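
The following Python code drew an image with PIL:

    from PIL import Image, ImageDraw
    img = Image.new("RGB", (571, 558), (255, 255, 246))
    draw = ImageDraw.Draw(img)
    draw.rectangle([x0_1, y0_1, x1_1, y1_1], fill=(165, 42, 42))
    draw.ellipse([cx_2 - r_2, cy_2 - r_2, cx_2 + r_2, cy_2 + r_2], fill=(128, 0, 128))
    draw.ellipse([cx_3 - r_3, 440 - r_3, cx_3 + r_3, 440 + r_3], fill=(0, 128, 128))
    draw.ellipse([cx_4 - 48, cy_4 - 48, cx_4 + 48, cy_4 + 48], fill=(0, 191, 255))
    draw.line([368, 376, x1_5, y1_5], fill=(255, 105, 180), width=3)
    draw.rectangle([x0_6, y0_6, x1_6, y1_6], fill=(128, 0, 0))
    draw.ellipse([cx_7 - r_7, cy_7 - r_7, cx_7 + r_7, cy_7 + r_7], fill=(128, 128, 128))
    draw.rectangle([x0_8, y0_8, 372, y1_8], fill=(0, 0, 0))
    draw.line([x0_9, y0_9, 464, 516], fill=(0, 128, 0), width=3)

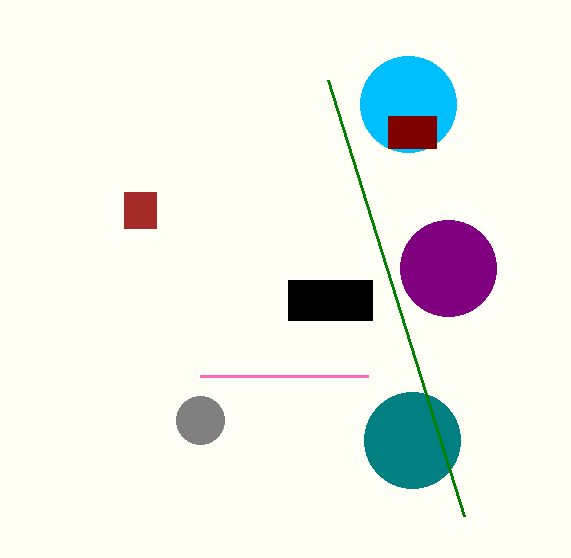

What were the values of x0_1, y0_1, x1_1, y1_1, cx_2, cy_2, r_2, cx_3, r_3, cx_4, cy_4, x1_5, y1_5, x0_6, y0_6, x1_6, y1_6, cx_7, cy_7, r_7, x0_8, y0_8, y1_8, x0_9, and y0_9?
x0_1 = 124
y0_1 = 192
x1_1 = 156
y1_1 = 228
cx_2 = 448
cy_2 = 268
r_2 = 48
cx_3 = 412
r_3 = 48
cx_4 = 408
cy_4 = 104
x1_5 = 200
y1_5 = 376
x0_6 = 388
y0_6 = 116
x1_6 = 436
y1_6 = 148
cx_7 = 200
cy_7 = 420
r_7 = 24
x0_8 = 288
y0_8 = 280
y1_8 = 320
x0_9 = 328
y0_9 = 80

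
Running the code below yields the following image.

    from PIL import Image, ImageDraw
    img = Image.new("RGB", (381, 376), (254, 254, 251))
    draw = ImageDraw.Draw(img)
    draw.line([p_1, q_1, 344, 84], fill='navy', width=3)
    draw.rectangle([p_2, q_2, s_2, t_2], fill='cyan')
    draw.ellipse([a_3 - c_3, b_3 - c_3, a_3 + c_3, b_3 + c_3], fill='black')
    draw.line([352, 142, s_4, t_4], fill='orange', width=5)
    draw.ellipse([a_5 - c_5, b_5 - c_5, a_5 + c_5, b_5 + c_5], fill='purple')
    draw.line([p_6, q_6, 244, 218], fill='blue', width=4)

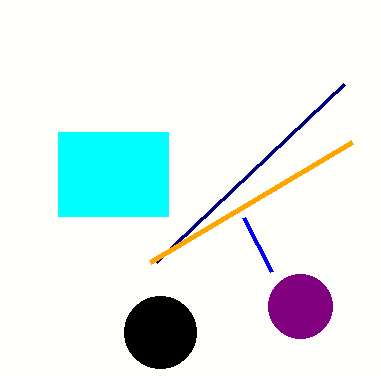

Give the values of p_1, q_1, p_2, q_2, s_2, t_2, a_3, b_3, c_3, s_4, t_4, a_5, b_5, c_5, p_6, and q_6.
p_1 = 156; q_1 = 262; p_2 = 58; q_2 = 132; s_2 = 168; t_2 = 216; a_3 = 160; b_3 = 332; c_3 = 36; s_4 = 150; t_4 = 262; a_5 = 300; b_5 = 306; c_5 = 32; p_6 = 272; q_6 = 272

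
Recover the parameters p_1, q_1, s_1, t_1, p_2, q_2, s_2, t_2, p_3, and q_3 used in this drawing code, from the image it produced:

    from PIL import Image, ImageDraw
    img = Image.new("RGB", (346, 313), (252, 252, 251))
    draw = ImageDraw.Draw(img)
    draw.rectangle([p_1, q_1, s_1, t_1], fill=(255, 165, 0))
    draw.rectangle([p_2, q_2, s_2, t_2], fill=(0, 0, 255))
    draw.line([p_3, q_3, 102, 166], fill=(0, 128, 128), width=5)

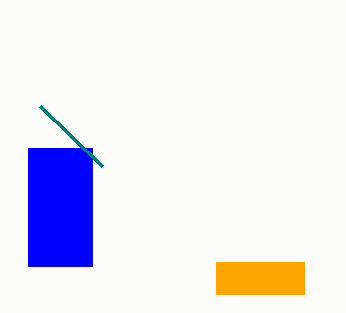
p_1 = 216
q_1 = 262
s_1 = 304
t_1 = 294
p_2 = 28
q_2 = 148
s_2 = 92
t_2 = 266
p_3 = 40
q_3 = 106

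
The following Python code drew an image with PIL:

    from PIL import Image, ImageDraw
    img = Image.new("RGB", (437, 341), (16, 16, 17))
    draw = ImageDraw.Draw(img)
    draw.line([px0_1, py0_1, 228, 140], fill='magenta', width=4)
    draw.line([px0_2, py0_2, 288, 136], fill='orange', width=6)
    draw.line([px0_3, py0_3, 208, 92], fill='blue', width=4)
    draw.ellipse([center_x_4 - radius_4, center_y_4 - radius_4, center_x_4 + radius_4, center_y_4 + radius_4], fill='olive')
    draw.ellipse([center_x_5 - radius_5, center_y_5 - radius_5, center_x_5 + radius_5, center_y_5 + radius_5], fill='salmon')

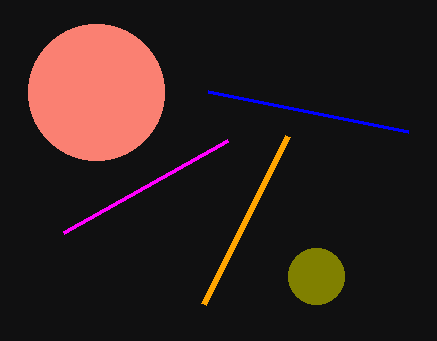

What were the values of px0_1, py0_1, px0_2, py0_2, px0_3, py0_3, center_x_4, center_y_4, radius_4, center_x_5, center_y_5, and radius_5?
px0_1 = 64; py0_1 = 232; px0_2 = 204; py0_2 = 304; px0_3 = 408; py0_3 = 132; center_x_4 = 316; center_y_4 = 276; radius_4 = 28; center_x_5 = 96; center_y_5 = 92; radius_5 = 68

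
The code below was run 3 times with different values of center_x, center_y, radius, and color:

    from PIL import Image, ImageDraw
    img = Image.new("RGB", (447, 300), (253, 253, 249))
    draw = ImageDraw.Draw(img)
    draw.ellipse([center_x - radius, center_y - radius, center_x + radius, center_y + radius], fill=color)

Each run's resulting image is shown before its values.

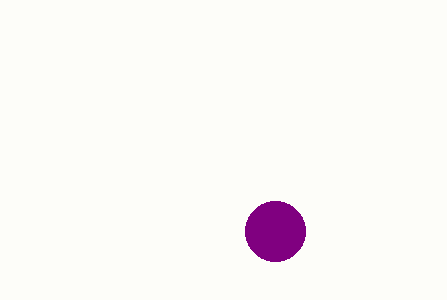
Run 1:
center_x = 275
center_y = 231
radius = 30
color = 'purple'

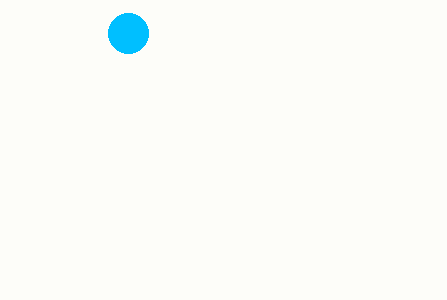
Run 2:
center_x = 128, center_y = 33, radius = 20, color = 'deepskyblue'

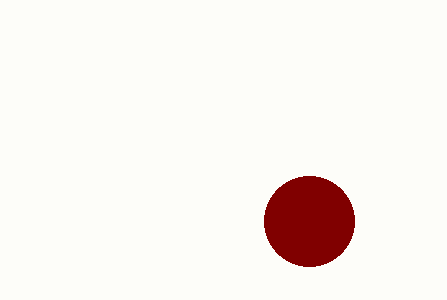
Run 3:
center_x = 309, center_y = 221, radius = 45, color = 'maroon'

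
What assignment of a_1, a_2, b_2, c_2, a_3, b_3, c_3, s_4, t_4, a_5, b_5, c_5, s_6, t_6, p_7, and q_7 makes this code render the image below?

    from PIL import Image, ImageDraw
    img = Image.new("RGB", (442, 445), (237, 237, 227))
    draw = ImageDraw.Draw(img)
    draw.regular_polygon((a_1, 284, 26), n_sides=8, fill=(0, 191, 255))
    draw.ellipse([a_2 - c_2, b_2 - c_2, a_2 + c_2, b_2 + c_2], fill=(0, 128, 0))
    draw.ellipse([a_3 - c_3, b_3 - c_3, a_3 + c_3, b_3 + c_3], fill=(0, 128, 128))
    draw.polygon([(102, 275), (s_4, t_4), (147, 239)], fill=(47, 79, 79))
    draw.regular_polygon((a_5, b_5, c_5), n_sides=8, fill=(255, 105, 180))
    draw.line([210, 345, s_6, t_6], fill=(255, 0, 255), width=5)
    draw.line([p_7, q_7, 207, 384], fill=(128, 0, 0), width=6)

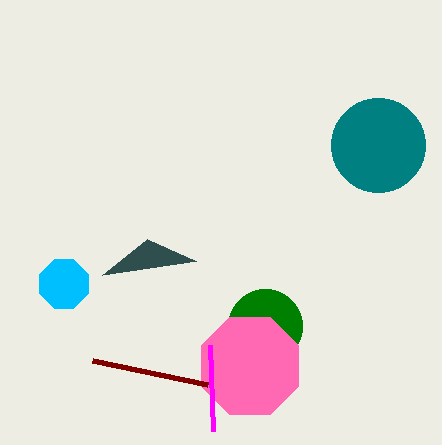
a_1 = 64, a_2 = 265, b_2 = 326, c_2 = 37, a_3 = 378, b_3 = 145, c_3 = 47, s_4 = 196, t_4 = 261, a_5 = 250, b_5 = 366, c_5 = 53, s_6 = 213, t_6 = 431, p_7 = 92, q_7 = 360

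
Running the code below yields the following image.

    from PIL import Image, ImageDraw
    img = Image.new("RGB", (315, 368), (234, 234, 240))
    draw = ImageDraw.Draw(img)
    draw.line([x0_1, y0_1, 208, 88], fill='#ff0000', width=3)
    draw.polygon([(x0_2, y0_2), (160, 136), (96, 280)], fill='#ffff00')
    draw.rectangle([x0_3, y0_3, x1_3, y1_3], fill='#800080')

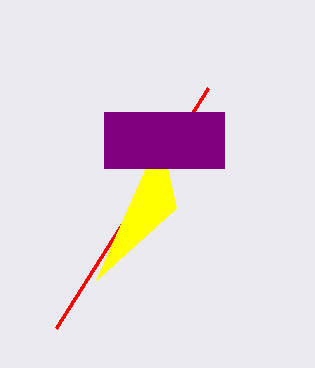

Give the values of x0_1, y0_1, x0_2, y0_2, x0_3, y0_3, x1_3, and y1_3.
x0_1 = 56; y0_1 = 328; x0_2 = 176; y0_2 = 208; x0_3 = 104; y0_3 = 112; x1_3 = 224; y1_3 = 168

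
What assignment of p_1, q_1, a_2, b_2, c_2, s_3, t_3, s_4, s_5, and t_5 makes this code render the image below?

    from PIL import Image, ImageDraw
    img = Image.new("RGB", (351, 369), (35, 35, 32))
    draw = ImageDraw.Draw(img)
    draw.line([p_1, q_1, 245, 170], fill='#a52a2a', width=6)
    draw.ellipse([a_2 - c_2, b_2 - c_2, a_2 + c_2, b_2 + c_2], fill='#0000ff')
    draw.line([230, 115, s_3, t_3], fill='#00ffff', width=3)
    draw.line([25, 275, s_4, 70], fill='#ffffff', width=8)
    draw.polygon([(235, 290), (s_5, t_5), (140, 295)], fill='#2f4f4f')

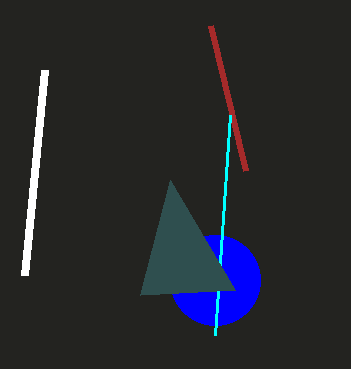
p_1 = 210, q_1 = 25, a_2 = 215, b_2 = 280, c_2 = 45, s_3 = 215, t_3 = 335, s_4 = 45, s_5 = 170, t_5 = 180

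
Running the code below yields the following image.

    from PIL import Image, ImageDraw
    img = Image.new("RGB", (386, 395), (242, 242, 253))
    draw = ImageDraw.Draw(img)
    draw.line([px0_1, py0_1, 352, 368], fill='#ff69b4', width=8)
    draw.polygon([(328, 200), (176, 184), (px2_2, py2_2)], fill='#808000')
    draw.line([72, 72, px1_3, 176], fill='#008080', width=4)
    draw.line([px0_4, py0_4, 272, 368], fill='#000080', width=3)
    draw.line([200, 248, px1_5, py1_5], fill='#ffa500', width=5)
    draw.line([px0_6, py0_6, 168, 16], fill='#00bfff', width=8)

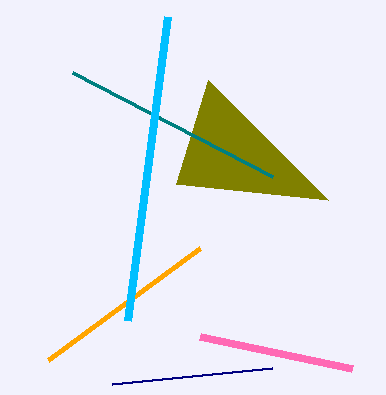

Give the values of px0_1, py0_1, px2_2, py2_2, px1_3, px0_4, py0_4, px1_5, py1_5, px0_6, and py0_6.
px0_1 = 200, py0_1 = 336, px2_2 = 208, py2_2 = 80, px1_3 = 272, px0_4 = 112, py0_4 = 384, px1_5 = 48, py1_5 = 360, px0_6 = 128, py0_6 = 320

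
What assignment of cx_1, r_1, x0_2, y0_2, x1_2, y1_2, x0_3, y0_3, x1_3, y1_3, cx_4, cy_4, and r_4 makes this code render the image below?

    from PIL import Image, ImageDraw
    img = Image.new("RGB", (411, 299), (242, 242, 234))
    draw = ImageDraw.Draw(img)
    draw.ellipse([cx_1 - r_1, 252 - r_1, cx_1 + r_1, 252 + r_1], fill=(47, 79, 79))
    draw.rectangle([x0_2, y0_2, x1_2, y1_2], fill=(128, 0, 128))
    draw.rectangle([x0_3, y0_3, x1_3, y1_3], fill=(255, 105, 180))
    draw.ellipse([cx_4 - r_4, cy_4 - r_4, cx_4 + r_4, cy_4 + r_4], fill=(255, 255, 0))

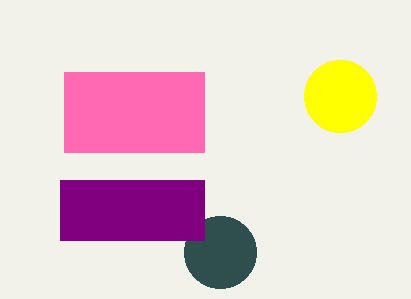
cx_1 = 220
r_1 = 36
x0_2 = 60
y0_2 = 180
x1_2 = 204
y1_2 = 240
x0_3 = 64
y0_3 = 72
x1_3 = 204
y1_3 = 152
cx_4 = 340
cy_4 = 96
r_4 = 36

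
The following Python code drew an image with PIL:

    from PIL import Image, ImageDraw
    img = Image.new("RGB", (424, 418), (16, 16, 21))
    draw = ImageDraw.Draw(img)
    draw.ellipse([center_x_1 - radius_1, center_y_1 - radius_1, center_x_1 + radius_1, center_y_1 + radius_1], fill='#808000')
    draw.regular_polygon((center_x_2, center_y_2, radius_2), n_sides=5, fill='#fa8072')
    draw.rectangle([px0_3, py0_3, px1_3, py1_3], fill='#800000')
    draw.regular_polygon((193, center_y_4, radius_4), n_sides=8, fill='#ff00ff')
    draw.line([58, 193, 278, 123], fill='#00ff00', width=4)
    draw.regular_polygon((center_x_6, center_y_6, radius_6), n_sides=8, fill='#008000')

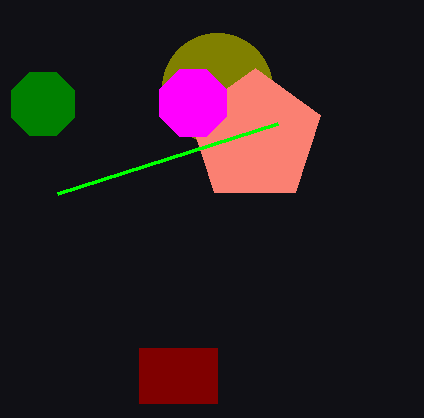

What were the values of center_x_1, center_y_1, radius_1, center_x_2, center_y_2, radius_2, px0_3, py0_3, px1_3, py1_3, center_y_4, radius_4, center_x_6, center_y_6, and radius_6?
center_x_1 = 217; center_y_1 = 88; radius_1 = 55; center_x_2 = 255; center_y_2 = 137; radius_2 = 69; px0_3 = 139; py0_3 = 348; px1_3 = 217; py1_3 = 403; center_y_4 = 103; radius_4 = 36; center_x_6 = 43; center_y_6 = 104; radius_6 = 34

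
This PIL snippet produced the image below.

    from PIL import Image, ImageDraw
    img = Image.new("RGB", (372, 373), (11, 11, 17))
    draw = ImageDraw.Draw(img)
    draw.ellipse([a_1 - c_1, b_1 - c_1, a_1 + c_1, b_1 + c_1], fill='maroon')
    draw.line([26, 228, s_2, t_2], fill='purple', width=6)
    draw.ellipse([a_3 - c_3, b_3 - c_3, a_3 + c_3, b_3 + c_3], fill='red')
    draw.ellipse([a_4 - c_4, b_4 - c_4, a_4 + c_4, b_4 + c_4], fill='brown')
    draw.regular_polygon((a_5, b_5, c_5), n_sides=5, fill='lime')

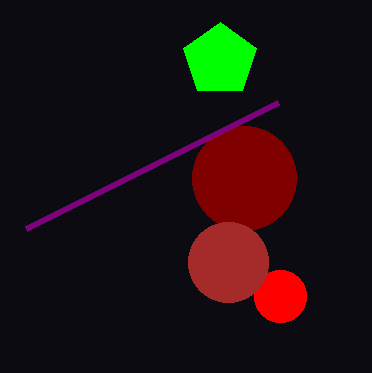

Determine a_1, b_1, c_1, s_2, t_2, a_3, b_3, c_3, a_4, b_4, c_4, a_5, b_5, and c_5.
a_1 = 244
b_1 = 178
c_1 = 52
s_2 = 278
t_2 = 102
a_3 = 280
b_3 = 296
c_3 = 26
a_4 = 228
b_4 = 262
c_4 = 40
a_5 = 220
b_5 = 60
c_5 = 38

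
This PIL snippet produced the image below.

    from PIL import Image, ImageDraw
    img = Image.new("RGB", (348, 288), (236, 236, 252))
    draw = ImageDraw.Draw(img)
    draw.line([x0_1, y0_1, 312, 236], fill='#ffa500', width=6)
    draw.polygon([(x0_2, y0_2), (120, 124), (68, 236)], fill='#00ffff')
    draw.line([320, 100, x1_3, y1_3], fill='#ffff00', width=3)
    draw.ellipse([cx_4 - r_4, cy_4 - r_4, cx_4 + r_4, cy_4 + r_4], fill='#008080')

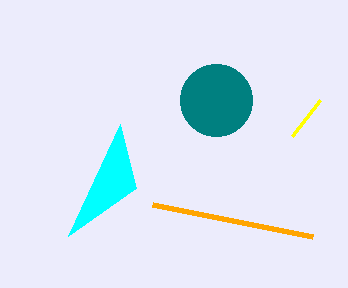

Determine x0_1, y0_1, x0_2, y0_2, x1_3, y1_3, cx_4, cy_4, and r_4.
x0_1 = 152; y0_1 = 204; x0_2 = 136; y0_2 = 188; x1_3 = 292; y1_3 = 136; cx_4 = 216; cy_4 = 100; r_4 = 36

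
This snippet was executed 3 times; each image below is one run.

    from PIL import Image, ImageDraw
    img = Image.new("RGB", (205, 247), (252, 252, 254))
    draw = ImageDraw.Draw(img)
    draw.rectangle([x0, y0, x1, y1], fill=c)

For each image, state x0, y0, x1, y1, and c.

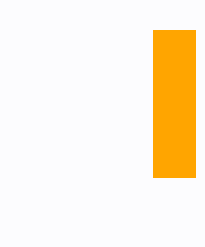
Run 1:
x0 = 153; y0 = 30; x1 = 195; y1 = 177; c = 'orange'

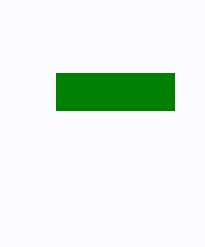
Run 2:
x0 = 56
y0 = 73
x1 = 174
y1 = 110
c = 'green'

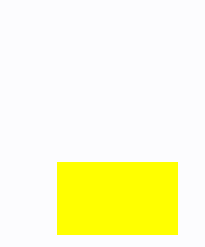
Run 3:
x0 = 57, y0 = 162, x1 = 177, y1 = 234, c = 'yellow'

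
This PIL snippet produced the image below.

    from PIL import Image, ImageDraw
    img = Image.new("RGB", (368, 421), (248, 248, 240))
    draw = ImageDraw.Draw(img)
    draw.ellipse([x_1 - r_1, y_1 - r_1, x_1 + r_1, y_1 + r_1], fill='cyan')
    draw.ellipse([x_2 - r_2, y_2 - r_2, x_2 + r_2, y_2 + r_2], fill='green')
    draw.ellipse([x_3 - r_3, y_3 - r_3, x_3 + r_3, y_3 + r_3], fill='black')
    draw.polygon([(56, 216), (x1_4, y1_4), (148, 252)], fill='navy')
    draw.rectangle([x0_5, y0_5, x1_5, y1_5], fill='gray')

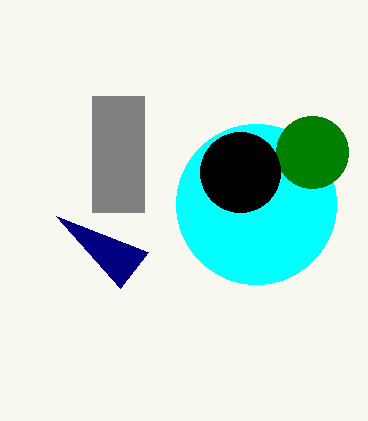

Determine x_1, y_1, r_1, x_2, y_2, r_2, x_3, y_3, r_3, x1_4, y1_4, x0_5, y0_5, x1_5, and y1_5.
x_1 = 256; y_1 = 204; r_1 = 80; x_2 = 312; y_2 = 152; r_2 = 36; x_3 = 240; y_3 = 172; r_3 = 40; x1_4 = 120; y1_4 = 288; x0_5 = 92; y0_5 = 96; x1_5 = 144; y1_5 = 212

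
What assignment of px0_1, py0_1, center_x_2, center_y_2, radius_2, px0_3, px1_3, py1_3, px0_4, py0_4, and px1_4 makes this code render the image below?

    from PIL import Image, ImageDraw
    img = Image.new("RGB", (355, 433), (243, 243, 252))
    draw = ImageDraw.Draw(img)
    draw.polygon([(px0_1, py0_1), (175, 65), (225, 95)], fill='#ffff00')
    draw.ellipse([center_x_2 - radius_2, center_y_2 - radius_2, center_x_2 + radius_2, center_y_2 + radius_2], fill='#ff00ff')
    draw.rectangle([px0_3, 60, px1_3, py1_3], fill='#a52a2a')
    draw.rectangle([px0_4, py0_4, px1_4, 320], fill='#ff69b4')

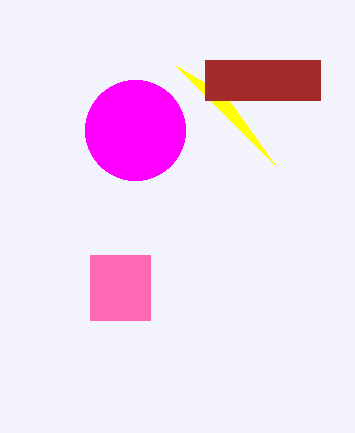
px0_1 = 275; py0_1 = 165; center_x_2 = 135; center_y_2 = 130; radius_2 = 50; px0_3 = 205; px1_3 = 320; py1_3 = 100; px0_4 = 90; py0_4 = 255; px1_4 = 150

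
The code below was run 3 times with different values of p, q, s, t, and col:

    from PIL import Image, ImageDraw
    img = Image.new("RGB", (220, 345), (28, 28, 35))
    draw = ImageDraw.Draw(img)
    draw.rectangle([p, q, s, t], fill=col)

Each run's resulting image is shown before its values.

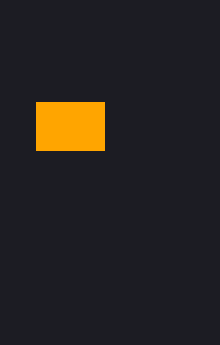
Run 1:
p = 36, q = 102, s = 104, t = 150, col = 'orange'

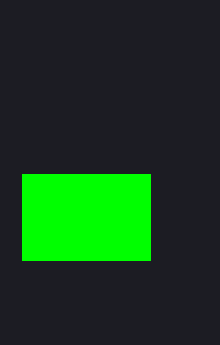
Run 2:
p = 22
q = 174
s = 150
t = 260
col = 'lime'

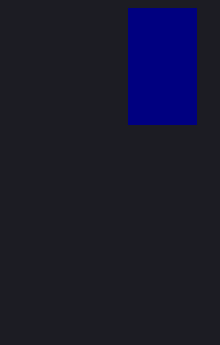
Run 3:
p = 128, q = 8, s = 196, t = 124, col = 'navy'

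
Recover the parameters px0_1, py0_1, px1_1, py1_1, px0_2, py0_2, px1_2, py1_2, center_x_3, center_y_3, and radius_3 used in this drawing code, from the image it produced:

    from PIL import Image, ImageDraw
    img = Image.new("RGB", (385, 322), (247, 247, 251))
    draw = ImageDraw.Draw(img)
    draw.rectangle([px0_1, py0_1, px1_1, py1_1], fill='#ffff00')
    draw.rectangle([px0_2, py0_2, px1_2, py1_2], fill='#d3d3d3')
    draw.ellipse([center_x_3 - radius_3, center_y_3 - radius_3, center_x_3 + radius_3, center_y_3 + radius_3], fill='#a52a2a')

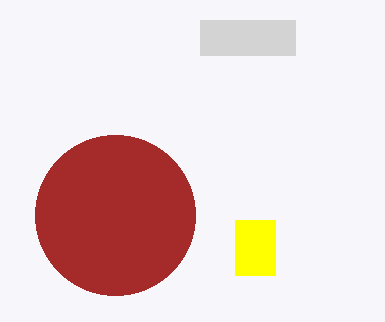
px0_1 = 235
py0_1 = 220
px1_1 = 275
py1_1 = 275
px0_2 = 200
py0_2 = 20
px1_2 = 295
py1_2 = 55
center_x_3 = 115
center_y_3 = 215
radius_3 = 80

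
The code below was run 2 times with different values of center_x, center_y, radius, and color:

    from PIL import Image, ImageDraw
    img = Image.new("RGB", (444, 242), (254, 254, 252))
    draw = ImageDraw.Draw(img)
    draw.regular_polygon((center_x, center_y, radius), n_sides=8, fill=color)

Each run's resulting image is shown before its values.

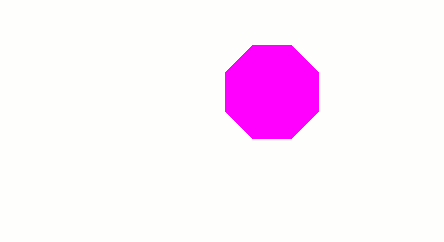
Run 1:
center_x = 272, center_y = 92, radius = 50, color = 'magenta'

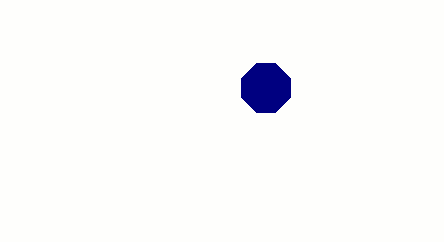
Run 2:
center_x = 266, center_y = 88, radius = 26, color = 'navy'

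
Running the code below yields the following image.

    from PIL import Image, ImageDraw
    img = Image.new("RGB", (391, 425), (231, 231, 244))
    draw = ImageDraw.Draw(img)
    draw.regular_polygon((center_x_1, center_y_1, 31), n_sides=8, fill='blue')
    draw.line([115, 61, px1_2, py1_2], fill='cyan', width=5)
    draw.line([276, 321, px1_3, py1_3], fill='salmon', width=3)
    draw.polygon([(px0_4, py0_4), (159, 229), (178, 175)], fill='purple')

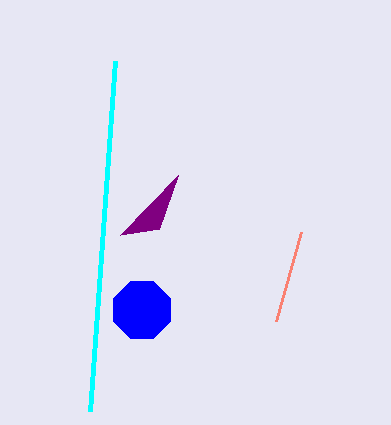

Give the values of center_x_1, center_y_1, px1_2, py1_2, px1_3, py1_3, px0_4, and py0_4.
center_x_1 = 142
center_y_1 = 310
px1_2 = 90
py1_2 = 411
px1_3 = 301
py1_3 = 232
px0_4 = 120
py0_4 = 235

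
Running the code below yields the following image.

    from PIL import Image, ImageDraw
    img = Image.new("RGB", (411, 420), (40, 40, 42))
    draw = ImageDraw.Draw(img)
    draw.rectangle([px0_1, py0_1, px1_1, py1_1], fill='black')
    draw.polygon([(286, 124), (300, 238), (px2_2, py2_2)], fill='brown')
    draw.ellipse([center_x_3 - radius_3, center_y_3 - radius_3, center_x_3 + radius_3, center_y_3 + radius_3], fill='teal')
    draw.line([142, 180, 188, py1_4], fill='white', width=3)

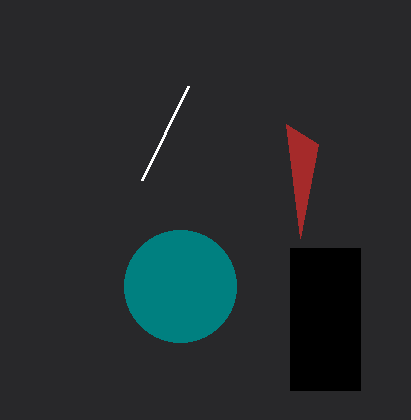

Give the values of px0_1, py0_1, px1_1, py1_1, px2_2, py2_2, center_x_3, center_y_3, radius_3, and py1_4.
px0_1 = 290; py0_1 = 248; px1_1 = 360; py1_1 = 390; px2_2 = 318; py2_2 = 144; center_x_3 = 180; center_y_3 = 286; radius_3 = 56; py1_4 = 86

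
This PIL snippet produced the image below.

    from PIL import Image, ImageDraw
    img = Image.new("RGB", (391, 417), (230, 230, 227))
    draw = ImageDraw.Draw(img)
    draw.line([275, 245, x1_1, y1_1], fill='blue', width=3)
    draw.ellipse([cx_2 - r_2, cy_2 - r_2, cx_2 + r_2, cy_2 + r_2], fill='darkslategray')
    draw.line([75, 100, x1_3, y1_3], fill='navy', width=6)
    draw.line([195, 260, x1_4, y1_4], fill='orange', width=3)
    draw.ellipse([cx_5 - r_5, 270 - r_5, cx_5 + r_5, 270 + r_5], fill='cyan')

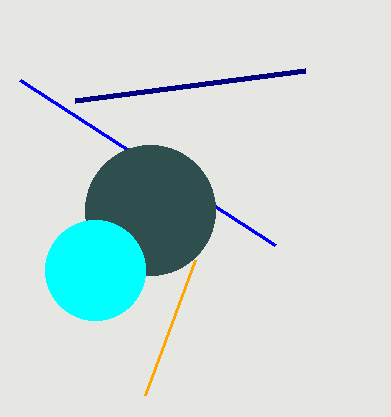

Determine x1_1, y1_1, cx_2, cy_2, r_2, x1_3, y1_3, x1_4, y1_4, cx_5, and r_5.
x1_1 = 20
y1_1 = 80
cx_2 = 150
cy_2 = 210
r_2 = 65
x1_3 = 305
y1_3 = 70
x1_4 = 145
y1_4 = 395
cx_5 = 95
r_5 = 50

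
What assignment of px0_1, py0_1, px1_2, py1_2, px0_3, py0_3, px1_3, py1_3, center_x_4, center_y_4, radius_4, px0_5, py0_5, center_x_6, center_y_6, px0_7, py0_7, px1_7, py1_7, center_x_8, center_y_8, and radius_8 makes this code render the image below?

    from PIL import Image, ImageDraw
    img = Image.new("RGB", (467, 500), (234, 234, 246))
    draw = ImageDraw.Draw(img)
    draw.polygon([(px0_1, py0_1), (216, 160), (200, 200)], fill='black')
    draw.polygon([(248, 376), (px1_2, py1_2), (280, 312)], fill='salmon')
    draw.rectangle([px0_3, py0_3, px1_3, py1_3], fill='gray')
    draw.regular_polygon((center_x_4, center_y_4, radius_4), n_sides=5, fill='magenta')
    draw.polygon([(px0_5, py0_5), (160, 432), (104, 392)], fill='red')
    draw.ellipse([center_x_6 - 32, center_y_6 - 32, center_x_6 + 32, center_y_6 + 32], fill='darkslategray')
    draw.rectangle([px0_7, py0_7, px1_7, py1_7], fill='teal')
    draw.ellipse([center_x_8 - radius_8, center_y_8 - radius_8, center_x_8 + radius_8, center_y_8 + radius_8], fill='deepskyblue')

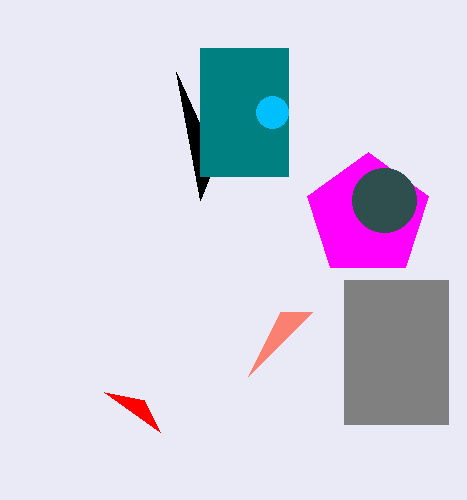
px0_1 = 176
py0_1 = 72
px1_2 = 312
py1_2 = 312
px0_3 = 344
py0_3 = 280
px1_3 = 448
py1_3 = 424
center_x_4 = 368
center_y_4 = 216
radius_4 = 64
px0_5 = 144
py0_5 = 400
center_x_6 = 384
center_y_6 = 200
px0_7 = 200
py0_7 = 48
px1_7 = 288
py1_7 = 176
center_x_8 = 272
center_y_8 = 112
radius_8 = 16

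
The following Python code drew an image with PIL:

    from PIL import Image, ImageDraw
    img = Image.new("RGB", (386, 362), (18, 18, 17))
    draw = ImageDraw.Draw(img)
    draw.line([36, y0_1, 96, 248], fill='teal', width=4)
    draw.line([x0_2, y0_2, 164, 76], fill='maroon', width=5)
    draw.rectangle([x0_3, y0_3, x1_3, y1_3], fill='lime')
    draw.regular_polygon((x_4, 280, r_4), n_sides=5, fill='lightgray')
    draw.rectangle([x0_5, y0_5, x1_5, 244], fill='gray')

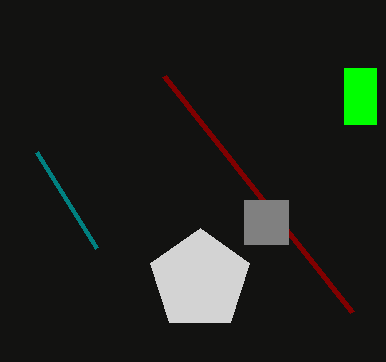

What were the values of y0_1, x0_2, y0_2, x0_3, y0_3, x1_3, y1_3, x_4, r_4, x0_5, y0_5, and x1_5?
y0_1 = 152; x0_2 = 352; y0_2 = 312; x0_3 = 344; y0_3 = 68; x1_3 = 376; y1_3 = 124; x_4 = 200; r_4 = 52; x0_5 = 244; y0_5 = 200; x1_5 = 288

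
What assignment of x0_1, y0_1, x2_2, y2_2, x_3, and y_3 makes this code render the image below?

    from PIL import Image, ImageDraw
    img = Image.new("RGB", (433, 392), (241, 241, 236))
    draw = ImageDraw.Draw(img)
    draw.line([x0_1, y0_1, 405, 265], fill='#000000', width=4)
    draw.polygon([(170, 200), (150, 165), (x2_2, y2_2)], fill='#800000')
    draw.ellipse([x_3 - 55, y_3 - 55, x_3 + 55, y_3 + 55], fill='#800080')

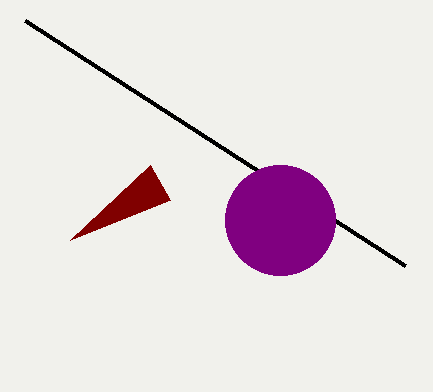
x0_1 = 25, y0_1 = 20, x2_2 = 70, y2_2 = 240, x_3 = 280, y_3 = 220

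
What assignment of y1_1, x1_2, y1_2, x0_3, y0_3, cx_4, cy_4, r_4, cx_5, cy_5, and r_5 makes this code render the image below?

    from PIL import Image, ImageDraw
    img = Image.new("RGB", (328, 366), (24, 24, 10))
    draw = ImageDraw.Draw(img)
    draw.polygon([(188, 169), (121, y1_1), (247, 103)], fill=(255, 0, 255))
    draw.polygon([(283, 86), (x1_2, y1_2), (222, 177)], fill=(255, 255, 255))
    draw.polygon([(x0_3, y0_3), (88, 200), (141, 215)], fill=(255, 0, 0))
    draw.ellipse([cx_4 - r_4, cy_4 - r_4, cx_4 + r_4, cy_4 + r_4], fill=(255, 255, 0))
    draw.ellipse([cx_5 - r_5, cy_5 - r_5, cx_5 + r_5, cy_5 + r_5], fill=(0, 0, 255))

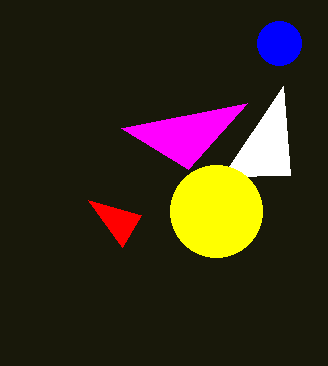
y1_1 = 128; x1_2 = 290; y1_2 = 175; x0_3 = 122; y0_3 = 247; cx_4 = 216; cy_4 = 211; r_4 = 46; cx_5 = 279; cy_5 = 43; r_5 = 22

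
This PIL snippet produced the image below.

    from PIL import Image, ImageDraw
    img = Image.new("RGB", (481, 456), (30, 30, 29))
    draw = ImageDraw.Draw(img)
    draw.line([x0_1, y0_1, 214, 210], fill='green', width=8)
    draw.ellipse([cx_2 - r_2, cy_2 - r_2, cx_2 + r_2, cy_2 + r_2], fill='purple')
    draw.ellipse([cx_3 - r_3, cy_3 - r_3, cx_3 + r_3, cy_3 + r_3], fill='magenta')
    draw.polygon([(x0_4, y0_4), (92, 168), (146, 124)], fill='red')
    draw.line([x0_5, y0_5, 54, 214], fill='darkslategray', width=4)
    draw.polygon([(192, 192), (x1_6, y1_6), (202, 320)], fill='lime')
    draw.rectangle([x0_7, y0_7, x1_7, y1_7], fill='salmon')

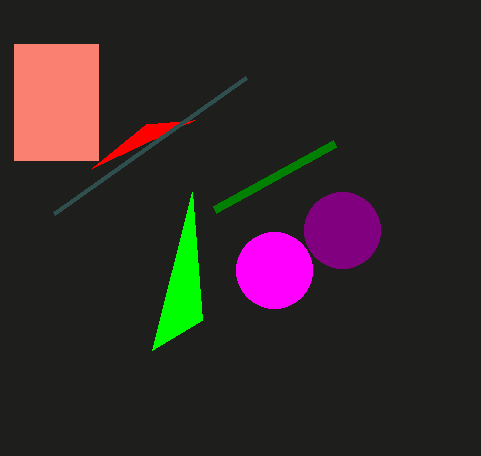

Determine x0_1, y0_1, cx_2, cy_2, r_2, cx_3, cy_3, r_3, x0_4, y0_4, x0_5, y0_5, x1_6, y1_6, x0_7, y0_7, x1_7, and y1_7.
x0_1 = 334
y0_1 = 144
cx_2 = 342
cy_2 = 230
r_2 = 38
cx_3 = 274
cy_3 = 270
r_3 = 38
x0_4 = 194
y0_4 = 120
x0_5 = 246
y0_5 = 78
x1_6 = 152
y1_6 = 350
x0_7 = 14
y0_7 = 44
x1_7 = 98
y1_7 = 160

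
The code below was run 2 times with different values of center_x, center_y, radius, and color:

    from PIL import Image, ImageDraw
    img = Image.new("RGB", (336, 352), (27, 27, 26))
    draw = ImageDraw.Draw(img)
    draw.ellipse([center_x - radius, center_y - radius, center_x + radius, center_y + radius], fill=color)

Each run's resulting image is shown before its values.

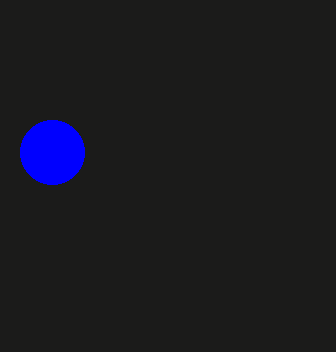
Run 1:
center_x = 52, center_y = 152, radius = 32, color = 'blue'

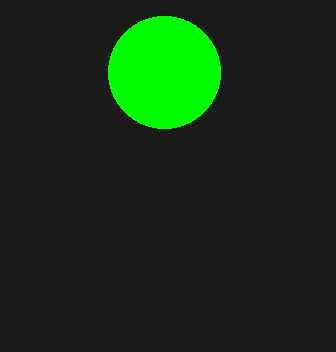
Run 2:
center_x = 164
center_y = 72
radius = 56
color = 'lime'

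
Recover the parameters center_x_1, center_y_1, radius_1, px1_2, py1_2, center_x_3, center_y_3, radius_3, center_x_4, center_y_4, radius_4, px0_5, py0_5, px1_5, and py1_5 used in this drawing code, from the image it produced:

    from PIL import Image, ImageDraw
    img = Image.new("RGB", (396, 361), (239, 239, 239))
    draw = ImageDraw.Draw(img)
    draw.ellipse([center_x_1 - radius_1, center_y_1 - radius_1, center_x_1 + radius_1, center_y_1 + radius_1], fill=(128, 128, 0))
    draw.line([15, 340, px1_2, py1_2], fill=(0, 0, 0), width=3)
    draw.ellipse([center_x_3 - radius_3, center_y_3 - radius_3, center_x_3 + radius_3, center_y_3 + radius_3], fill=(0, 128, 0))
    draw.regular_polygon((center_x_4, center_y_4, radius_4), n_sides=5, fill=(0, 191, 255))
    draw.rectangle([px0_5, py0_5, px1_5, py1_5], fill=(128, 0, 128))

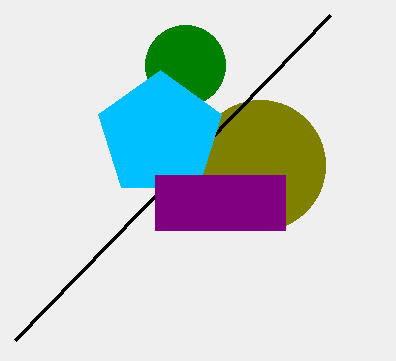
center_x_1 = 260
center_y_1 = 165
radius_1 = 65
px1_2 = 330
py1_2 = 15
center_x_3 = 185
center_y_3 = 65
radius_3 = 40
center_x_4 = 160
center_y_4 = 135
radius_4 = 65
px0_5 = 155
py0_5 = 175
px1_5 = 285
py1_5 = 230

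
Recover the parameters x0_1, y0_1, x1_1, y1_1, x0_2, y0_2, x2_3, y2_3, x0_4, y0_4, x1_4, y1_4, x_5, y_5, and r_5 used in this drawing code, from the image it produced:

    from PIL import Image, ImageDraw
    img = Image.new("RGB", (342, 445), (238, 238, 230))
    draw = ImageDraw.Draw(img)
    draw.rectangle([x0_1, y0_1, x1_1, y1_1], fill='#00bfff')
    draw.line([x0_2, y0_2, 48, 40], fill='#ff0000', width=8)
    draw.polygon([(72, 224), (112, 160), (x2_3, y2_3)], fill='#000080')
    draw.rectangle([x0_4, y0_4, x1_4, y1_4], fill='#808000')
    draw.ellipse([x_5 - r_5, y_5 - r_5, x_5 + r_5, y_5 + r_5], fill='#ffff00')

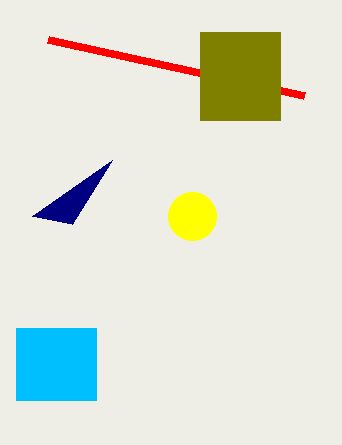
x0_1 = 16; y0_1 = 328; x1_1 = 96; y1_1 = 400; x0_2 = 304; y0_2 = 96; x2_3 = 32; y2_3 = 216; x0_4 = 200; y0_4 = 32; x1_4 = 280; y1_4 = 120; x_5 = 192; y_5 = 216; r_5 = 24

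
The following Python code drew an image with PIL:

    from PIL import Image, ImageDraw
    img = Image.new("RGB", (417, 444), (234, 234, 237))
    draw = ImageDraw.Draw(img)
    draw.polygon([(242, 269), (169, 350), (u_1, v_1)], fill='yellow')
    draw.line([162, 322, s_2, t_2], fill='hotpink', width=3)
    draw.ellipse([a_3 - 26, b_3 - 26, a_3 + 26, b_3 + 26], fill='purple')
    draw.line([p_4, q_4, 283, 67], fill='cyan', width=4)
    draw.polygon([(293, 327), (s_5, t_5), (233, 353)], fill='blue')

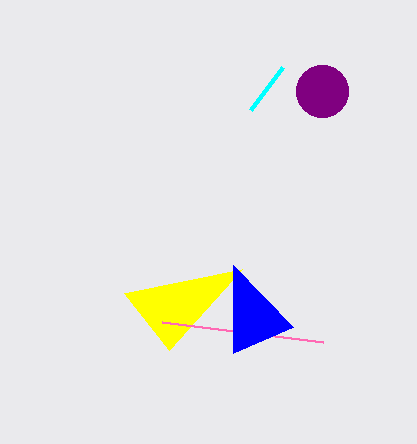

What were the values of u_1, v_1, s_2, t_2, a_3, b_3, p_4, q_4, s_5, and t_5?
u_1 = 124
v_1 = 293
s_2 = 323
t_2 = 342
a_3 = 322
b_3 = 91
p_4 = 251
q_4 = 110
s_5 = 233
t_5 = 265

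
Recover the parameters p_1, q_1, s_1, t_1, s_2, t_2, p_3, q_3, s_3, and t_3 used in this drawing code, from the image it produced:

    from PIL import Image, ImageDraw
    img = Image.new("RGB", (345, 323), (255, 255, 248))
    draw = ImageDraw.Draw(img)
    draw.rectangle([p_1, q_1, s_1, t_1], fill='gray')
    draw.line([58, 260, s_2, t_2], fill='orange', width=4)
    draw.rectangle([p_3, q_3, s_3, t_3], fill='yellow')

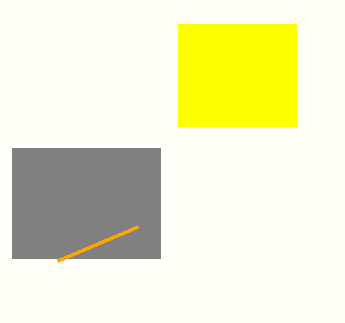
p_1 = 12; q_1 = 148; s_1 = 160; t_1 = 258; s_2 = 138; t_2 = 226; p_3 = 178; q_3 = 24; s_3 = 296; t_3 = 126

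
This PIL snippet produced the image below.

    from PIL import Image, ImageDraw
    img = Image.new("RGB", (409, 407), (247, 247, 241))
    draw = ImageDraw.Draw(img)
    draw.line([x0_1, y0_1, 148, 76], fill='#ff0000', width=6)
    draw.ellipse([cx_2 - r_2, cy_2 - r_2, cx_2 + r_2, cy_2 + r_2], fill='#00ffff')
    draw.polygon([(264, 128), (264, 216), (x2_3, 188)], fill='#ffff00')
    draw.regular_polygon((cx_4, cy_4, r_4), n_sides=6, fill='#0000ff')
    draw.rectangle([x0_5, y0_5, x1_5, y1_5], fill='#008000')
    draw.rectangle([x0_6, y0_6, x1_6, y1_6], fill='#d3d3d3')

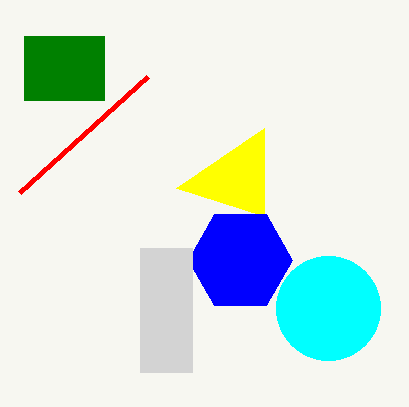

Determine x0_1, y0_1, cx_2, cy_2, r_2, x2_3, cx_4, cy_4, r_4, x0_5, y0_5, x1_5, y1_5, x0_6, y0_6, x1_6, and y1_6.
x0_1 = 20
y0_1 = 192
cx_2 = 328
cy_2 = 308
r_2 = 52
x2_3 = 176
cx_4 = 240
cy_4 = 260
r_4 = 52
x0_5 = 24
y0_5 = 36
x1_5 = 104
y1_5 = 100
x0_6 = 140
y0_6 = 248
x1_6 = 192
y1_6 = 372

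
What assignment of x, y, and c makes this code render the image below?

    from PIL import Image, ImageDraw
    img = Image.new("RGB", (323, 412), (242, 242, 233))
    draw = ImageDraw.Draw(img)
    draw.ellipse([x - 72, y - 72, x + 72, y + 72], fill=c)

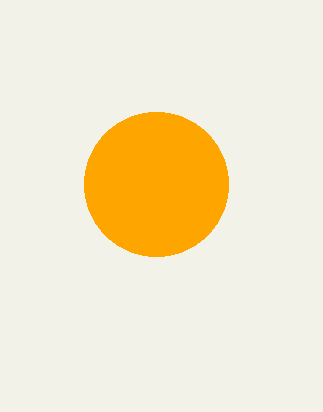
x = 156; y = 184; c = 'orange'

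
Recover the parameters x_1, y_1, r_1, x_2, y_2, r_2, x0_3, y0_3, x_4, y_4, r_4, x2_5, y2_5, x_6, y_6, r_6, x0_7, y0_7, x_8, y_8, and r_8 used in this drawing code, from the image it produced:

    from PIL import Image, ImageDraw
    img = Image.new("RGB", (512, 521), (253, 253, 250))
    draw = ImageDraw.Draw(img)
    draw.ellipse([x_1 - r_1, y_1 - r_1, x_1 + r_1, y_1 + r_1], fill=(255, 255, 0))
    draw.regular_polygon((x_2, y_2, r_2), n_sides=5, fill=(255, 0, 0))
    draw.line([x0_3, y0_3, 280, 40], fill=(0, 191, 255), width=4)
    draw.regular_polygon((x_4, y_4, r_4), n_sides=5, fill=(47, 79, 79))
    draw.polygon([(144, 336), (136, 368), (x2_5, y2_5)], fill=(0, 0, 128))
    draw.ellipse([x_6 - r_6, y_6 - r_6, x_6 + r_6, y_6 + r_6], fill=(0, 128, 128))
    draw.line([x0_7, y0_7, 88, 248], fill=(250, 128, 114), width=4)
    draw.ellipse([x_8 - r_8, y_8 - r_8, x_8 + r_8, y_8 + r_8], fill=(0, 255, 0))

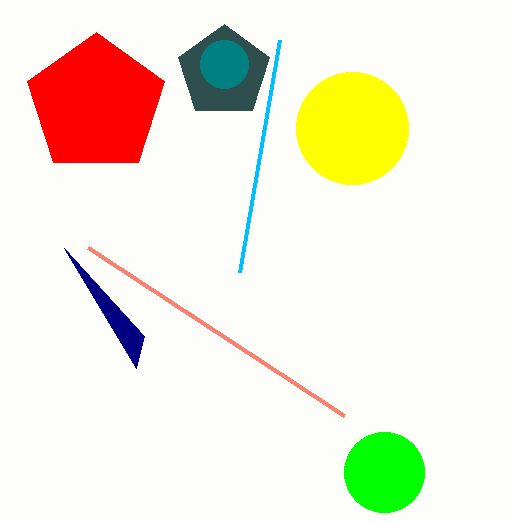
x_1 = 352, y_1 = 128, r_1 = 56, x_2 = 96, y_2 = 104, r_2 = 72, x0_3 = 240, y0_3 = 272, x_4 = 224, y_4 = 72, r_4 = 48, x2_5 = 64, y2_5 = 248, x_6 = 224, y_6 = 64, r_6 = 24, x0_7 = 344, y0_7 = 416, x_8 = 384, y_8 = 472, r_8 = 40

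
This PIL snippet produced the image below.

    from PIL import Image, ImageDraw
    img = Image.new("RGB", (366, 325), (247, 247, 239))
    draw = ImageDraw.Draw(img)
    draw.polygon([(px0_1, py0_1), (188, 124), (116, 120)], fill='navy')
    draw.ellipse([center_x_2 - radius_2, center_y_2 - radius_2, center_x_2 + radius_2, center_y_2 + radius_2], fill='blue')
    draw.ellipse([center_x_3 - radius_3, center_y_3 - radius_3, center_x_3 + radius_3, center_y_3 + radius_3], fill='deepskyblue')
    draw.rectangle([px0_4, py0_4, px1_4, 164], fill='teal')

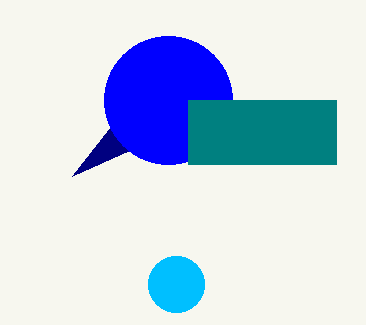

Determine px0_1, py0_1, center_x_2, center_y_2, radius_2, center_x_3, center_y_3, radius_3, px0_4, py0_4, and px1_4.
px0_1 = 72, py0_1 = 176, center_x_2 = 168, center_y_2 = 100, radius_2 = 64, center_x_3 = 176, center_y_3 = 284, radius_3 = 28, px0_4 = 188, py0_4 = 100, px1_4 = 336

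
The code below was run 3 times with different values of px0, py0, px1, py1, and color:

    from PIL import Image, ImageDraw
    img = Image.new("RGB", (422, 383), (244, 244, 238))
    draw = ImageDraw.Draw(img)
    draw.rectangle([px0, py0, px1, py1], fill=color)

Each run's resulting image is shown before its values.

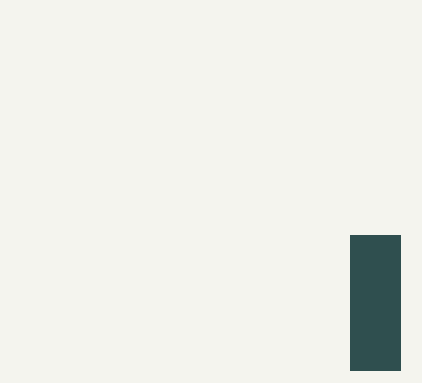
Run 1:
px0 = 350, py0 = 235, px1 = 400, py1 = 370, color = 'darkslategray'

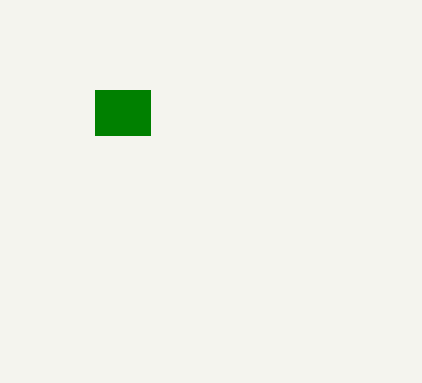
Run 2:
px0 = 95
py0 = 90
px1 = 150
py1 = 135
color = 'green'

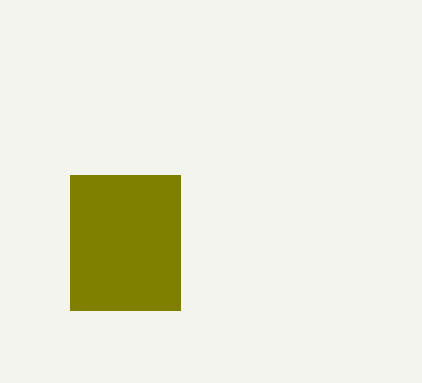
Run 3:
px0 = 70, py0 = 175, px1 = 180, py1 = 310, color = 'olive'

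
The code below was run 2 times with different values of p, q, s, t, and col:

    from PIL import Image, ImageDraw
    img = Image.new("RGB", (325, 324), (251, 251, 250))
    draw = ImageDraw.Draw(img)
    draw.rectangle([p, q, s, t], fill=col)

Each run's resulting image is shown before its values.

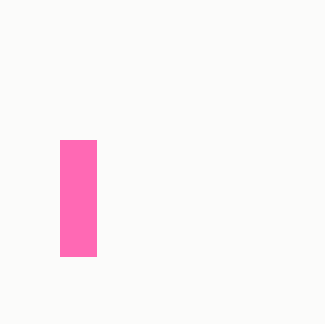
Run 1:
p = 60, q = 140, s = 96, t = 256, col = 'hotpink'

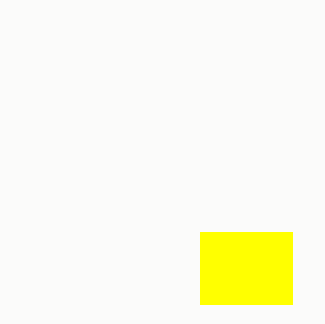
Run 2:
p = 200
q = 232
s = 292
t = 304
col = 'yellow'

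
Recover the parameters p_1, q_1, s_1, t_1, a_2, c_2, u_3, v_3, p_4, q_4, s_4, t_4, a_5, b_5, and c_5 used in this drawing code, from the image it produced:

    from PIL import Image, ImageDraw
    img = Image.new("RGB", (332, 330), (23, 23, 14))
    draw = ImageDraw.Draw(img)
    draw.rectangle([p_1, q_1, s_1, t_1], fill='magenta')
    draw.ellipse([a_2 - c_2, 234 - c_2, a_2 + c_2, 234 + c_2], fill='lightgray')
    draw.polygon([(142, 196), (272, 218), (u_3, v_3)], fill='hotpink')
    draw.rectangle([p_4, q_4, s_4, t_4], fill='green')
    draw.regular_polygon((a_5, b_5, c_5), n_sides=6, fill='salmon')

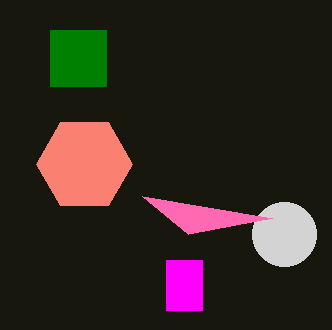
p_1 = 166; q_1 = 260; s_1 = 202; t_1 = 310; a_2 = 284; c_2 = 32; u_3 = 188; v_3 = 234; p_4 = 50; q_4 = 30; s_4 = 106; t_4 = 86; a_5 = 84; b_5 = 164; c_5 = 48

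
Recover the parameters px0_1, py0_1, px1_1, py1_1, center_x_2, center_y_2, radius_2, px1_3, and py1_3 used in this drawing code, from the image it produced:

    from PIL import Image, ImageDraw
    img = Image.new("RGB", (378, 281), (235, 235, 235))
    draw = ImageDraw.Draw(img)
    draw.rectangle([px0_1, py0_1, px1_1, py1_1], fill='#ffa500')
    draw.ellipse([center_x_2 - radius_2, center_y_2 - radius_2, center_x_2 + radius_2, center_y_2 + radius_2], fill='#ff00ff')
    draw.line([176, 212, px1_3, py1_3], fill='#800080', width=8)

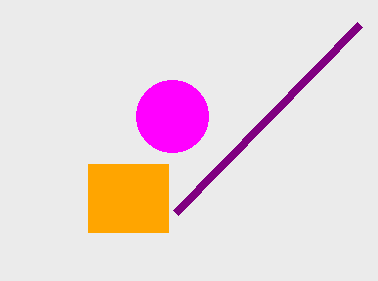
px0_1 = 88
py0_1 = 164
px1_1 = 168
py1_1 = 232
center_x_2 = 172
center_y_2 = 116
radius_2 = 36
px1_3 = 360
py1_3 = 24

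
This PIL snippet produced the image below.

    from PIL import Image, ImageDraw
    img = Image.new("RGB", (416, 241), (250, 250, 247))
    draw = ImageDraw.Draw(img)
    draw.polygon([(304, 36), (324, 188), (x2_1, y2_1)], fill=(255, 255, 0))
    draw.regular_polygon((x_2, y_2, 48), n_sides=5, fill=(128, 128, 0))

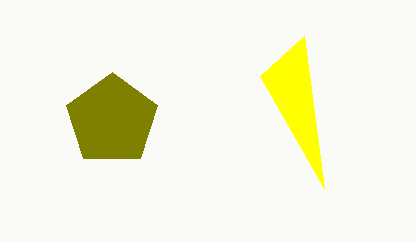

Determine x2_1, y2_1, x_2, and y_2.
x2_1 = 260, y2_1 = 76, x_2 = 112, y_2 = 120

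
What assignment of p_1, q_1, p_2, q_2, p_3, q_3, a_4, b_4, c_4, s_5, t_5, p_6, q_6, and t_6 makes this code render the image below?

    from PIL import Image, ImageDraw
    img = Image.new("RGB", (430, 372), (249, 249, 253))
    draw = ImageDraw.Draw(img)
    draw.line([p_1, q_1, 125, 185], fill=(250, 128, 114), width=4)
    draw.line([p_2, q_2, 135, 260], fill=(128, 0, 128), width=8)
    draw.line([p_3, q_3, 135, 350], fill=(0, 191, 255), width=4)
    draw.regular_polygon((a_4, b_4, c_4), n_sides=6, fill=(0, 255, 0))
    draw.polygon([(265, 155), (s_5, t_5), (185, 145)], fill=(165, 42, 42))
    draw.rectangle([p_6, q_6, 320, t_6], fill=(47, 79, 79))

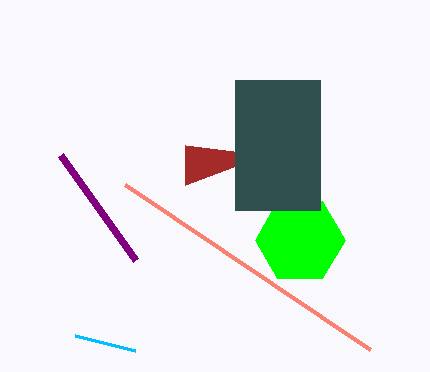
p_1 = 370, q_1 = 350, p_2 = 60, q_2 = 155, p_3 = 75, q_3 = 335, a_4 = 300, b_4 = 240, c_4 = 45, s_5 = 185, t_5 = 185, p_6 = 235, q_6 = 80, t_6 = 210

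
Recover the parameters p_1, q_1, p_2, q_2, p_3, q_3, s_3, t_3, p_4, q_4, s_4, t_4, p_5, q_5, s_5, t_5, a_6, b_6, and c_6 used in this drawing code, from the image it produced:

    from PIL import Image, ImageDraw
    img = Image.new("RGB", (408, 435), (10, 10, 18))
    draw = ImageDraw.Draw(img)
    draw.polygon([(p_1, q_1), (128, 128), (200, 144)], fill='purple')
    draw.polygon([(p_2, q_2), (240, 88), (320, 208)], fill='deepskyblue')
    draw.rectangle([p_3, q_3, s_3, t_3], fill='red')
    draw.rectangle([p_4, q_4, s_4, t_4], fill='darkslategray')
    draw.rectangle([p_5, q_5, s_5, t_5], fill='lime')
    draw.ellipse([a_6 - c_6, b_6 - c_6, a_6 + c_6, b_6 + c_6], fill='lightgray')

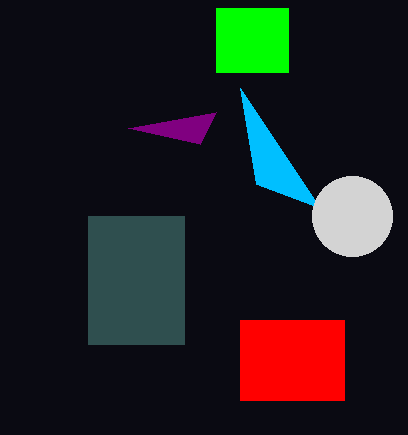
p_1 = 216
q_1 = 112
p_2 = 256
q_2 = 184
p_3 = 240
q_3 = 320
s_3 = 344
t_3 = 400
p_4 = 88
q_4 = 216
s_4 = 184
t_4 = 344
p_5 = 216
q_5 = 8
s_5 = 288
t_5 = 72
a_6 = 352
b_6 = 216
c_6 = 40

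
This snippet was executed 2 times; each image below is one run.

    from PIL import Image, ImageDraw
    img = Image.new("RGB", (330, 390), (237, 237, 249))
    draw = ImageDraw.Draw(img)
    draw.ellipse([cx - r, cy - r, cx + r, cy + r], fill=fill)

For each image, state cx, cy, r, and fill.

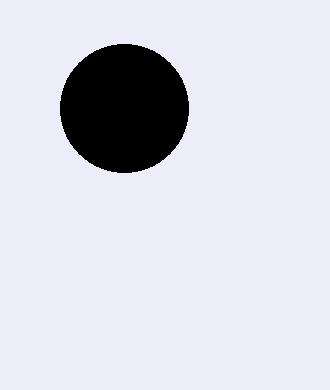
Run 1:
cx = 124, cy = 108, r = 64, fill = 'black'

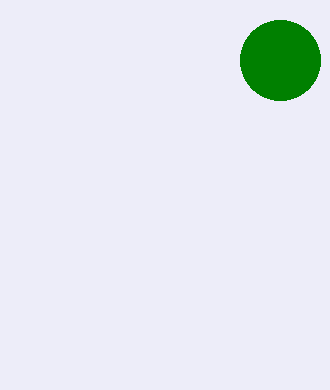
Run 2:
cx = 280, cy = 60, r = 40, fill = 'green'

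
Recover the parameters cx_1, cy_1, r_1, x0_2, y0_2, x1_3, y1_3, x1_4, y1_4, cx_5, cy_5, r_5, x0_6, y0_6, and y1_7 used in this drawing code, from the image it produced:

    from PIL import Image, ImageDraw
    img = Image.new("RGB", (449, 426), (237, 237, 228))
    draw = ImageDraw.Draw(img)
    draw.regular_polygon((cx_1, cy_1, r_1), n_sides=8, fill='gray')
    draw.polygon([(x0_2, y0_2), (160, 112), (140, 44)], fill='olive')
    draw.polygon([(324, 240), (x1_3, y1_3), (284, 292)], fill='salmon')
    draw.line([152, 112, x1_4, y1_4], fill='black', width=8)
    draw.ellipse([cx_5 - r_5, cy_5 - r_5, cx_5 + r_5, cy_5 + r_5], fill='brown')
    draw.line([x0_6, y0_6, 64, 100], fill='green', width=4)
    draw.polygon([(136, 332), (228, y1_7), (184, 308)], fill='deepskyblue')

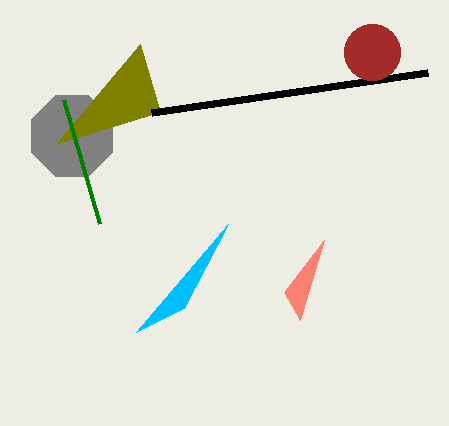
cx_1 = 72; cy_1 = 136; r_1 = 44; x0_2 = 56; y0_2 = 144; x1_3 = 300; y1_3 = 320; x1_4 = 428; y1_4 = 72; cx_5 = 372; cy_5 = 52; r_5 = 28; x0_6 = 100; y0_6 = 224; y1_7 = 224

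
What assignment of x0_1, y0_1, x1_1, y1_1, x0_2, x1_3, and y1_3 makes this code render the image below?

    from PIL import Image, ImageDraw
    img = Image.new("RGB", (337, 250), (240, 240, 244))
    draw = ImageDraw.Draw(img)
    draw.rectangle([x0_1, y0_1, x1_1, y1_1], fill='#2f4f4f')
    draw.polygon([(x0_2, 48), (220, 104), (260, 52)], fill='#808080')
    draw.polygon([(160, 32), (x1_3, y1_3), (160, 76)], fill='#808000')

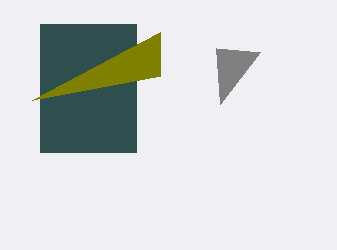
x0_1 = 40
y0_1 = 24
x1_1 = 136
y1_1 = 152
x0_2 = 216
x1_3 = 32
y1_3 = 100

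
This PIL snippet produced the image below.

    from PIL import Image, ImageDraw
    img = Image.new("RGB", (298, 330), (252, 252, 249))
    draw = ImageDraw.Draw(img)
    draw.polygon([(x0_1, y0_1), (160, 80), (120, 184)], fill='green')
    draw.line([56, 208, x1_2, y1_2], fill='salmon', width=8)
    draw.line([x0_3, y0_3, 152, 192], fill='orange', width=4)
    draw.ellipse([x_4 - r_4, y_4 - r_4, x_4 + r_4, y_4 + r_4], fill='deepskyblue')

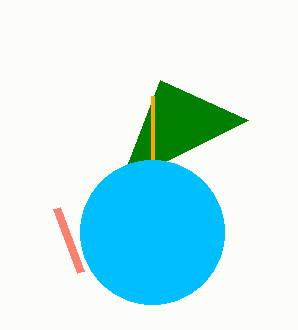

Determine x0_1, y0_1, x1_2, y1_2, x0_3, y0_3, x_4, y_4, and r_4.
x0_1 = 248
y0_1 = 120
x1_2 = 80
y1_2 = 272
x0_3 = 152
y0_3 = 96
x_4 = 152
y_4 = 232
r_4 = 72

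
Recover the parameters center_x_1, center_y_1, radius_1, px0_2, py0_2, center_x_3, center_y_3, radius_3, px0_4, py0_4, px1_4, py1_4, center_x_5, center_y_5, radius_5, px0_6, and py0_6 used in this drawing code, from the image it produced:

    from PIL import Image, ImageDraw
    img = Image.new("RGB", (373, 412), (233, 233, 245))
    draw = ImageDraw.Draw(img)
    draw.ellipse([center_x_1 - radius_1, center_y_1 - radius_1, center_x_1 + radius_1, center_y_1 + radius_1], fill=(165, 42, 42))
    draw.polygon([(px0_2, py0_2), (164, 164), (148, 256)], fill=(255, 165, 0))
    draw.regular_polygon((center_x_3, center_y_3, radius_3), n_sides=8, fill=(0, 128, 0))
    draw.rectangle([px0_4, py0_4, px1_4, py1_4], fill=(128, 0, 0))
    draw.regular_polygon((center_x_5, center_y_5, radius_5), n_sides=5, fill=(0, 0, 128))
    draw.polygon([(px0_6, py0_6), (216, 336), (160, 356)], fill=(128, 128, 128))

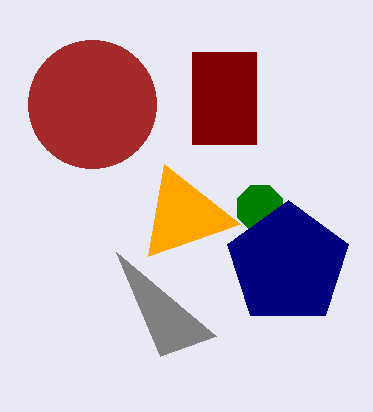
center_x_1 = 92, center_y_1 = 104, radius_1 = 64, px0_2 = 240, py0_2 = 224, center_x_3 = 260, center_y_3 = 208, radius_3 = 24, px0_4 = 192, py0_4 = 52, px1_4 = 256, py1_4 = 144, center_x_5 = 288, center_y_5 = 264, radius_5 = 64, px0_6 = 116, py0_6 = 252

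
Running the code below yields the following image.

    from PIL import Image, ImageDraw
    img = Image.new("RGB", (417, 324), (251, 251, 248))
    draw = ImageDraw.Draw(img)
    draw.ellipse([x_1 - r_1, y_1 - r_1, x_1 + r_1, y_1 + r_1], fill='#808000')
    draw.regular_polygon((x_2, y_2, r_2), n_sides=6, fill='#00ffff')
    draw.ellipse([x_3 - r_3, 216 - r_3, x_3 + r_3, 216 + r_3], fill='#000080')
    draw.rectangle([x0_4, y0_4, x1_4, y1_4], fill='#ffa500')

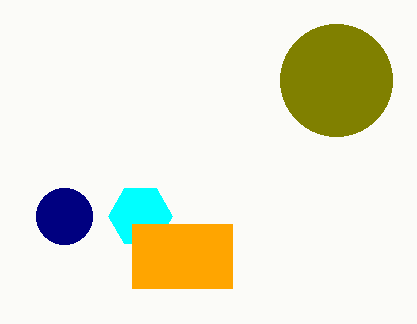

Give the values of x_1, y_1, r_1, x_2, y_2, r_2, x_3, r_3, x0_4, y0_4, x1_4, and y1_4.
x_1 = 336, y_1 = 80, r_1 = 56, x_2 = 140, y_2 = 216, r_2 = 32, x_3 = 64, r_3 = 28, x0_4 = 132, y0_4 = 224, x1_4 = 232, y1_4 = 288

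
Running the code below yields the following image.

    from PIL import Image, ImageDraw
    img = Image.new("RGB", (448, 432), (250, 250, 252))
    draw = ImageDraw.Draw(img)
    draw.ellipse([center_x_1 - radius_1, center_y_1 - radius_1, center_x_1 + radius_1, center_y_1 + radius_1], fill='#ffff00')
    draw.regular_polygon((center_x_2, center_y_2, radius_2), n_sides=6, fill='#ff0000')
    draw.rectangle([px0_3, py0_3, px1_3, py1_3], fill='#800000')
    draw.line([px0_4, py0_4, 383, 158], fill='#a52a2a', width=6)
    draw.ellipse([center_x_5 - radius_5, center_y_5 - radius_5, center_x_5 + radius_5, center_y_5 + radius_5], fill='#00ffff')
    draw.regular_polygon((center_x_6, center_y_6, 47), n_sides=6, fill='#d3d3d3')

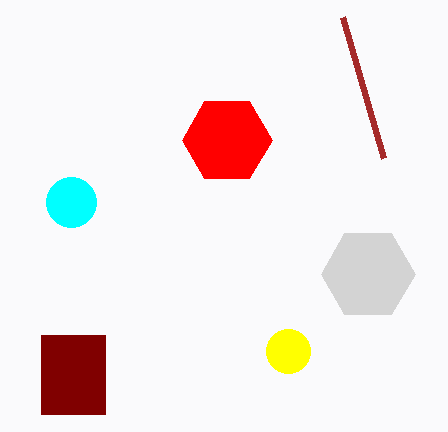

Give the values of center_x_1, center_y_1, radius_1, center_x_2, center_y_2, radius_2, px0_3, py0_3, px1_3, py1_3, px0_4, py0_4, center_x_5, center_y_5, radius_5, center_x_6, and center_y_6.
center_x_1 = 288; center_y_1 = 351; radius_1 = 22; center_x_2 = 227; center_y_2 = 140; radius_2 = 45; px0_3 = 41; py0_3 = 335; px1_3 = 105; py1_3 = 414; px0_4 = 342; py0_4 = 17; center_x_5 = 71; center_y_5 = 202; radius_5 = 25; center_x_6 = 368; center_y_6 = 274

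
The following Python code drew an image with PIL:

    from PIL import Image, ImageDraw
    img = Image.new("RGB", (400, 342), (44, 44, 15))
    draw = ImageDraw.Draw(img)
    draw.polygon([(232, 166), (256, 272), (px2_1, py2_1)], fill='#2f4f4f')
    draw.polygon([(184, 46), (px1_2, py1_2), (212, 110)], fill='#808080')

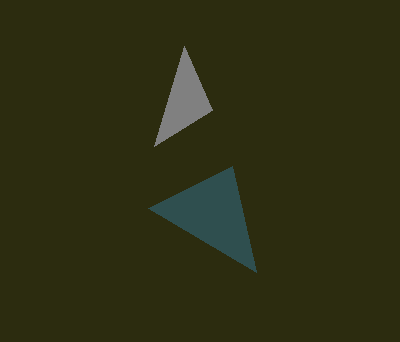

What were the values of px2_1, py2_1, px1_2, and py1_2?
px2_1 = 148
py2_1 = 208
px1_2 = 154
py1_2 = 146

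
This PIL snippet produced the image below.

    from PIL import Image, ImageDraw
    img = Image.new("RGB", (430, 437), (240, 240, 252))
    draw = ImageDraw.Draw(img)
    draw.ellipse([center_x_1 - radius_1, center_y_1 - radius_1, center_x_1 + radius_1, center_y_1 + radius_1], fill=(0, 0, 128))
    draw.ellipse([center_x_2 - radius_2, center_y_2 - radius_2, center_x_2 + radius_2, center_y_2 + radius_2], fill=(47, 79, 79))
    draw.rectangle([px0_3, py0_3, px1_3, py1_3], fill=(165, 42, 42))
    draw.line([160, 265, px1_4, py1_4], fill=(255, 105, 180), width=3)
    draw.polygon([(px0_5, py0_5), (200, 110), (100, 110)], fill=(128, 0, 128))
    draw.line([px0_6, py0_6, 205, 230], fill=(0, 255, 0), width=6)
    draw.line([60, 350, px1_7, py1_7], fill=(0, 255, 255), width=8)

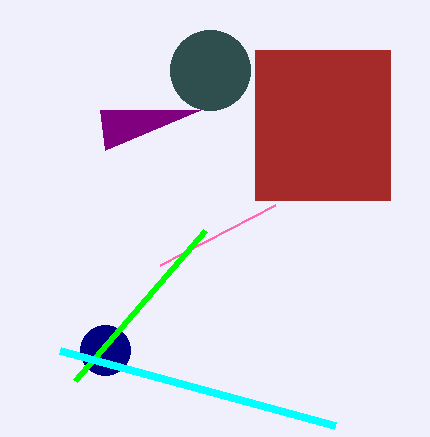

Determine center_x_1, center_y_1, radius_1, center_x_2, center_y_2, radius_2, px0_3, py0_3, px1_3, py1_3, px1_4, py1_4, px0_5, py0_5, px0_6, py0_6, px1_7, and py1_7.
center_x_1 = 105, center_y_1 = 350, radius_1 = 25, center_x_2 = 210, center_y_2 = 70, radius_2 = 40, px0_3 = 255, py0_3 = 50, px1_3 = 390, py1_3 = 200, px1_4 = 275, py1_4 = 205, px0_5 = 105, py0_5 = 150, px0_6 = 75, py0_6 = 380, px1_7 = 335, py1_7 = 425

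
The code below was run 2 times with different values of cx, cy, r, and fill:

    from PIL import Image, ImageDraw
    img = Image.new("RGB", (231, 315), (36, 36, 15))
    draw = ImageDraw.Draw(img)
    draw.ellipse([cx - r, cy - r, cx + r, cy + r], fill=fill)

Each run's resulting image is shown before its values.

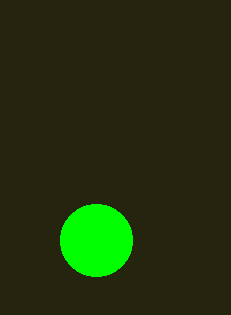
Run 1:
cx = 96; cy = 240; r = 36; fill = 'lime'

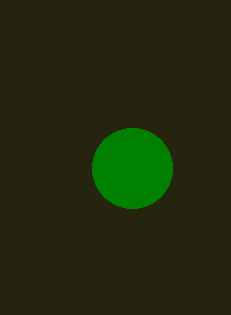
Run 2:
cx = 132, cy = 168, r = 40, fill = 'green'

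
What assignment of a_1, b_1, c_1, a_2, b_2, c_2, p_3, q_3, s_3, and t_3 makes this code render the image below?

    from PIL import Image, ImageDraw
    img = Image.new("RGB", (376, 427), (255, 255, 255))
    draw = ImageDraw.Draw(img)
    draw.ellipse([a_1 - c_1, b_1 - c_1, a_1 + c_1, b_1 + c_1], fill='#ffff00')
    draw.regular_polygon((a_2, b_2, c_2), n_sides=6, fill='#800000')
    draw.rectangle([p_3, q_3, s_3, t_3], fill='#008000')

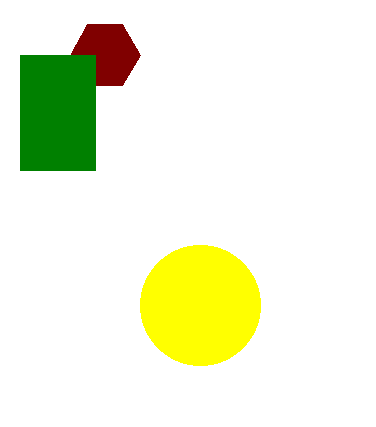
a_1 = 200, b_1 = 305, c_1 = 60, a_2 = 105, b_2 = 55, c_2 = 35, p_3 = 20, q_3 = 55, s_3 = 95, t_3 = 170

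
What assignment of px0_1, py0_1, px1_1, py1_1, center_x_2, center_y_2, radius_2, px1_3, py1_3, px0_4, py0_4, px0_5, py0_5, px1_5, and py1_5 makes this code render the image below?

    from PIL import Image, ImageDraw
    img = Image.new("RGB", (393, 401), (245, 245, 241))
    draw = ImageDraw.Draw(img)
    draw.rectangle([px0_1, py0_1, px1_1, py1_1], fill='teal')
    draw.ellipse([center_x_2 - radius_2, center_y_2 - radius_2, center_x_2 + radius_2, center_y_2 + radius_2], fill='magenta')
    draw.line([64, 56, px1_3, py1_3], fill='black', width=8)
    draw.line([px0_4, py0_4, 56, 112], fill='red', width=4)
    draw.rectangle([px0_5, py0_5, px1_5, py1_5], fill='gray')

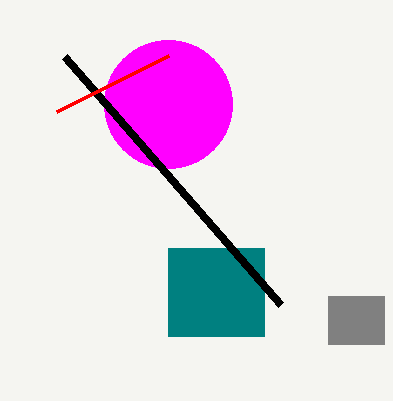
px0_1 = 168; py0_1 = 248; px1_1 = 264; py1_1 = 336; center_x_2 = 168; center_y_2 = 104; radius_2 = 64; px1_3 = 280; py1_3 = 304; px0_4 = 168; py0_4 = 56; px0_5 = 328; py0_5 = 296; px1_5 = 384; py1_5 = 344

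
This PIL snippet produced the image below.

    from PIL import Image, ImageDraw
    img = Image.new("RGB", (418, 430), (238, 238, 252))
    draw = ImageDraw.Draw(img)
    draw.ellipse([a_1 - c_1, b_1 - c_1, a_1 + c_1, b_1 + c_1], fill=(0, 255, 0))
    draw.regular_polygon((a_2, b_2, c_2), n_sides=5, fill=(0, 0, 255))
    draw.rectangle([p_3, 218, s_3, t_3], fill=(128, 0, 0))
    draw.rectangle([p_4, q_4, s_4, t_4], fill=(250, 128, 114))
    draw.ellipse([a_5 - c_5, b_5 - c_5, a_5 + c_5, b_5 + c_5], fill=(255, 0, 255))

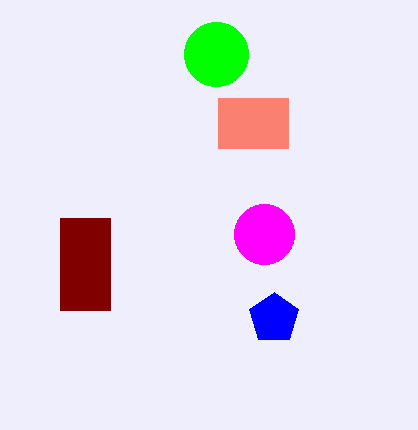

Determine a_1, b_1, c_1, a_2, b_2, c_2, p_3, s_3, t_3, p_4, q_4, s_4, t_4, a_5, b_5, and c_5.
a_1 = 216; b_1 = 54; c_1 = 32; a_2 = 274; b_2 = 318; c_2 = 26; p_3 = 60; s_3 = 110; t_3 = 310; p_4 = 218; q_4 = 98; s_4 = 288; t_4 = 148; a_5 = 264; b_5 = 234; c_5 = 30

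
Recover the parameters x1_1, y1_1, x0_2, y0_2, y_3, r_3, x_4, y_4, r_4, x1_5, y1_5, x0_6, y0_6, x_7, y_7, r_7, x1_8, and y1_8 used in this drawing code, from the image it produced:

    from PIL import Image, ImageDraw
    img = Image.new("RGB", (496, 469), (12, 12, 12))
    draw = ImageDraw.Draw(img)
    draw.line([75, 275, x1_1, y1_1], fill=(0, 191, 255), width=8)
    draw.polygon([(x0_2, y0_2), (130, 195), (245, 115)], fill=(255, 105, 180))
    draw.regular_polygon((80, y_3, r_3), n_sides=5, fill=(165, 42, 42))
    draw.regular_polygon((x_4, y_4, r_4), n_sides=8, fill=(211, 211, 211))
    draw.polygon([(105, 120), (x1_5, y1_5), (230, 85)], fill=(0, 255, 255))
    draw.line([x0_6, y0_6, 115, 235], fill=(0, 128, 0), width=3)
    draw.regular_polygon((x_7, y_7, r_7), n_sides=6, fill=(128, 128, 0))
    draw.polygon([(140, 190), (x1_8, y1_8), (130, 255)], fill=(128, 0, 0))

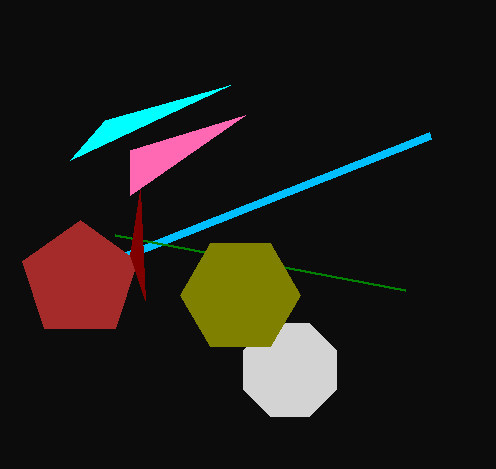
x1_1 = 430
y1_1 = 135
x0_2 = 130
y0_2 = 150
y_3 = 280
r_3 = 60
x_4 = 290
y_4 = 370
r_4 = 50
x1_5 = 70
y1_5 = 160
x0_6 = 405
y0_6 = 290
x_7 = 240
y_7 = 295
r_7 = 60
x1_8 = 145
y1_8 = 300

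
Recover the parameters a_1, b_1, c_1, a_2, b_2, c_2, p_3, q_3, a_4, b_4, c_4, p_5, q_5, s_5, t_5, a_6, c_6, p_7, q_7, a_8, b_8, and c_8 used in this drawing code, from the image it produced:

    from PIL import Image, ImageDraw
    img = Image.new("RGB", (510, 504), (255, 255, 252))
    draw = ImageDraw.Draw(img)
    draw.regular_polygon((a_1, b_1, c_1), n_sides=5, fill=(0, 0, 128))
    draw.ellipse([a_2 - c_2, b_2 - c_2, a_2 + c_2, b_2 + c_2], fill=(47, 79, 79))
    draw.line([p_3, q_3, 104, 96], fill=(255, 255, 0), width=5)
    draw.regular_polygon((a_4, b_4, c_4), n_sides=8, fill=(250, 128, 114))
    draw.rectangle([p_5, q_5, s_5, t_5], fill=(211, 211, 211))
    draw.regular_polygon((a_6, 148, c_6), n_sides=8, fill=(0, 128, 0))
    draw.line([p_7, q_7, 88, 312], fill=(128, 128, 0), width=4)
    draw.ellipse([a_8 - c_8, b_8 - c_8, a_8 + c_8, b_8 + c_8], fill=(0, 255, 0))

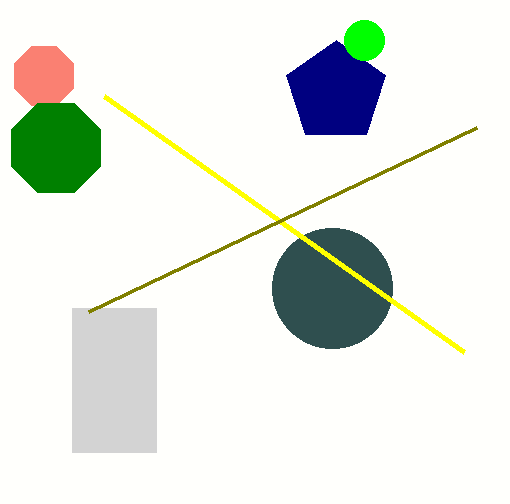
a_1 = 336
b_1 = 92
c_1 = 52
a_2 = 332
b_2 = 288
c_2 = 60
p_3 = 464
q_3 = 352
a_4 = 44
b_4 = 76
c_4 = 32
p_5 = 72
q_5 = 308
s_5 = 156
t_5 = 452
a_6 = 56
c_6 = 48
p_7 = 476
q_7 = 128
a_8 = 364
b_8 = 40
c_8 = 20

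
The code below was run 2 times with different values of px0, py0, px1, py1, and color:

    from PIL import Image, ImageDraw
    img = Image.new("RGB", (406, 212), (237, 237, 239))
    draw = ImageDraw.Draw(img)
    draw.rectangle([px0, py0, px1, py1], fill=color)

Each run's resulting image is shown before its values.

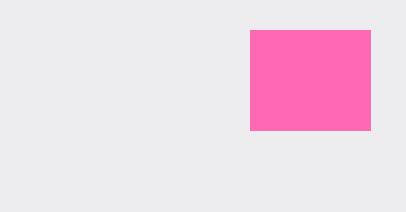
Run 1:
px0 = 250; py0 = 30; px1 = 370; py1 = 130; color = 'hotpink'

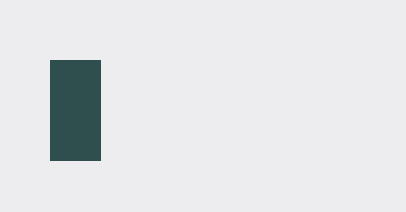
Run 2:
px0 = 50
py0 = 60
px1 = 100
py1 = 160
color = 'darkslategray'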